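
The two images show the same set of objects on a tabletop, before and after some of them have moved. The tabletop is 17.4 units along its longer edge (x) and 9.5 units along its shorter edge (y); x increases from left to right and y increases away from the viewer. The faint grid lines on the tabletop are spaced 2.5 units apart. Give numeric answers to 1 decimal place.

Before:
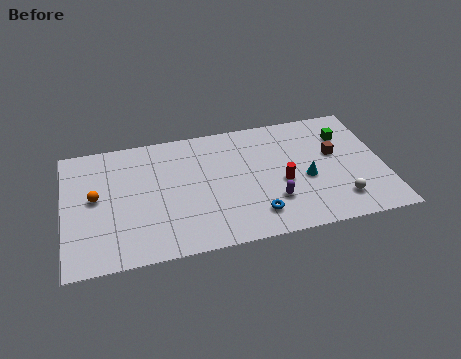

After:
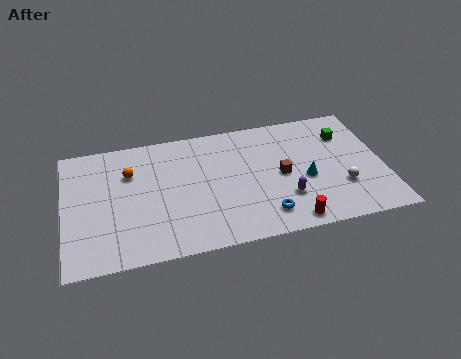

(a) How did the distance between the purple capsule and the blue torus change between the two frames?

+0.3

Before: roughly 1.3 units apart; after: 1.6. That's 0.3 units further apart.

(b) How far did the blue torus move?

0.5

The blue torus was near (10.2, 1.9) before and (10.7, 1.8) after, so it travelled √(0.5² + 0.1²) ≈ 0.5 units.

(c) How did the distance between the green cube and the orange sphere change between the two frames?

-2.0

The distance was about 13.9 in the first image and 11.9 in the second, so they moved 2.0 units closer together.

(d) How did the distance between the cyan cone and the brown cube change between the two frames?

-0.9

They were about 2.3 units apart before and 1.4 after — 0.9 units closer together.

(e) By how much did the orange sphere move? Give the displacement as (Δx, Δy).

(1.9, 1.5)

The orange sphere started near (1.7, 5.1) and ended near (3.6, 6.6).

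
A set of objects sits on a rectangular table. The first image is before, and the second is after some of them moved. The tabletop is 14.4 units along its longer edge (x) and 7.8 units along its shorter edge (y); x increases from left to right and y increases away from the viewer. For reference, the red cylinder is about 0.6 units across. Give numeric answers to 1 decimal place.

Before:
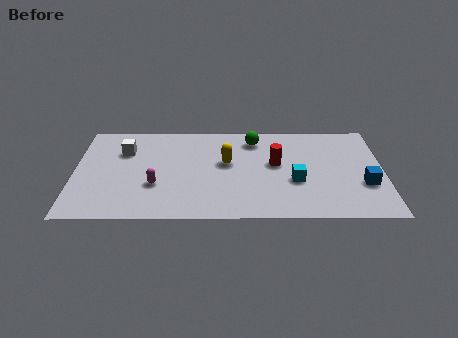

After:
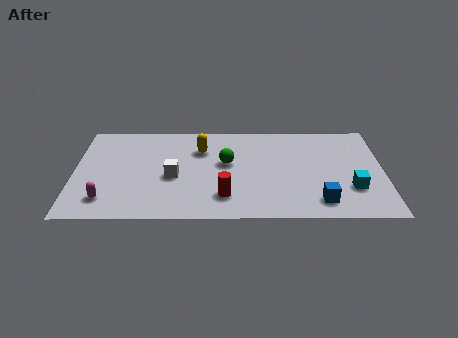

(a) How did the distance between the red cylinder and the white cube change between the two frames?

-4.3

They were about 7.2 units apart before and 2.9 after — 4.3 units closer together.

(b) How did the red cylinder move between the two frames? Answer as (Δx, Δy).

(-2.4, -2.6)

From the two frames, the red cylinder sits at roughly (9.4, 4.4) before and (7.0, 1.8) after.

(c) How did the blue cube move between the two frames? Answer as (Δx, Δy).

(-2.1, -1.3)

The blue cube started near (13.5, 2.7) and ended near (11.4, 1.4).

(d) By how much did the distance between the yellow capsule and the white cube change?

-2.3

Before: roughly 4.9 units apart; after: 2.6. That's 2.3 units closer together.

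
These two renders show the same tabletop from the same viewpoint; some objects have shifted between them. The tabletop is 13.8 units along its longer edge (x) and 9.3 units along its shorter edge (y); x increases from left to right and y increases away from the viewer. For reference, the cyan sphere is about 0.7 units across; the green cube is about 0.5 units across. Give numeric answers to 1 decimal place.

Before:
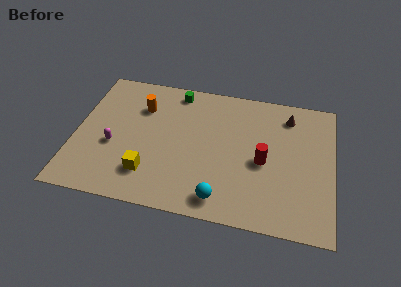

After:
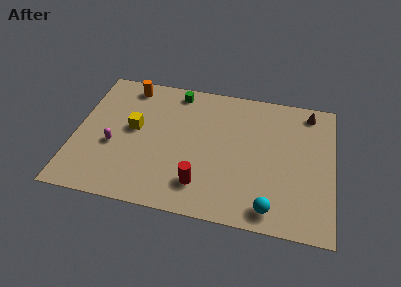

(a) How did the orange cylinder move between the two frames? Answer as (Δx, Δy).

(-0.8, 1.4)

The orange cylinder was at about (3.4, 6.7) and moved to about (2.6, 8.1).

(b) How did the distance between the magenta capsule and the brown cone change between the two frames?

+1.2

They were about 10.0 units apart before and 11.2 after — 1.2 units further apart.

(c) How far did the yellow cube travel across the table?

3.1

The yellow cube was near (4.1, 2.2) before and (3.1, 5.1) after, so it travelled √(1.0² + 2.9²) ≈ 3.1 units.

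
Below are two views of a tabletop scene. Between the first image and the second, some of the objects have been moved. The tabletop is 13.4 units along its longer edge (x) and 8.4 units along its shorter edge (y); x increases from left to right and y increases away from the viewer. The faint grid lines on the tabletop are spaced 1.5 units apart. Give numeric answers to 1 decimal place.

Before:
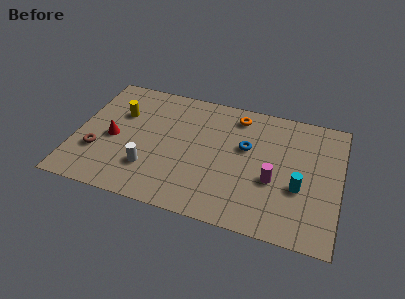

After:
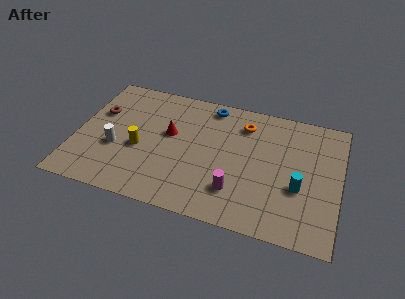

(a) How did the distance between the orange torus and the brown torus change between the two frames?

-0.6

Before: roughly 8.1 units apart; after: 7.5. That's 0.6 units closer together.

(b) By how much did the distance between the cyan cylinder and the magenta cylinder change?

+2.0

They were about 1.3 units apart before and 3.3 after — 2.0 units further apart.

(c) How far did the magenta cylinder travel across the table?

2.2

The magenta cylinder moved from about (10.1, 3.3) to (8.3, 2.1), a distance of √(1.8² + 1.2²) ≈ 2.2.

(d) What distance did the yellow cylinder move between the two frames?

2.4

The yellow cylinder moved from about (2.1, 5.6) to (3.3, 3.5), a distance of √(1.2² + 2.1²) ≈ 2.4.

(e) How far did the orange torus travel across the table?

0.6

From (8.0, 7.1) to (8.4, 6.6), the orange torus covered √(0.4² + 0.5²) ≈ 0.6 units.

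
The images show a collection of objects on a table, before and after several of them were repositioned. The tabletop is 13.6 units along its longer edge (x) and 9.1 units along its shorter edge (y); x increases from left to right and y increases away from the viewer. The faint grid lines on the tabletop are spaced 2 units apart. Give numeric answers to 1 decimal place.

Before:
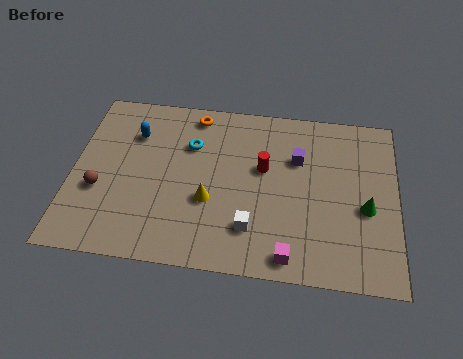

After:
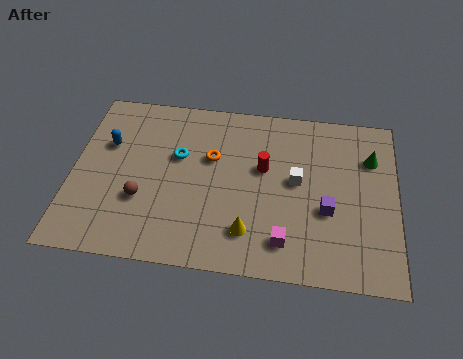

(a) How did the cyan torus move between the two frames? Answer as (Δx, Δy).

(-0.5, -0.7)

The cyan torus started near (4.9, 6.3) and ended near (4.4, 5.6).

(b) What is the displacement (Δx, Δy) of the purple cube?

(1.3, -2.6)

The purple cube was at about (9.4, 6.1) and moved to about (10.7, 3.5).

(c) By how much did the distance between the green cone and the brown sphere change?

-1.0

The distance was about 11.1 in the first image and 10.1 in the second, so they moved 1.0 units closer together.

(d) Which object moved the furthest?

the white cube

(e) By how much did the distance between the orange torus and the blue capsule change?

+1.5

The distance was about 2.9 in the first image and 4.4 in the second, so they moved 1.5 units further apart.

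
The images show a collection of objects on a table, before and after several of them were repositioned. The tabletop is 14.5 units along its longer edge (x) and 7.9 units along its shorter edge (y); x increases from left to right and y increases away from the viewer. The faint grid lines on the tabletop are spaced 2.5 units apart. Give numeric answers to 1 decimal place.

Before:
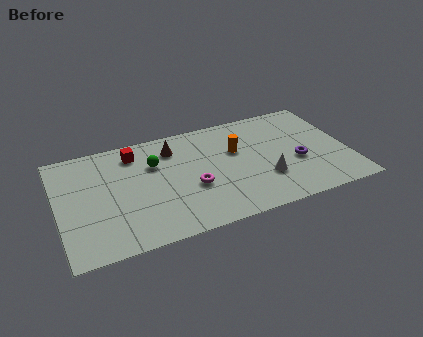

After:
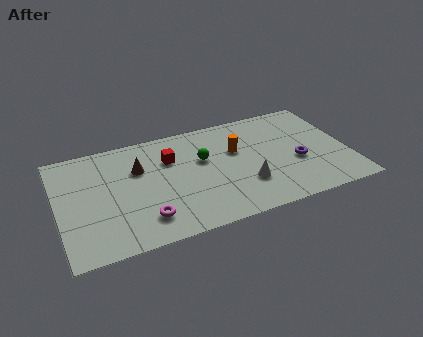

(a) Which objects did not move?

the orange cylinder and the purple torus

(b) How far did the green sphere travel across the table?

2.5

The green sphere was near (4.9, 5.4) before and (7.3, 4.9) after, so it travelled √(2.4² + 0.5²) ≈ 2.5 units.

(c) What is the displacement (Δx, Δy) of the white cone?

(-1.0, -0.1)

The white cone started near (10.2, 2.5) and ended near (9.2, 2.4).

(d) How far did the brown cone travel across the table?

2.0

The brown cone moved from about (5.9, 6.2) to (4.1, 5.3), a distance of √(1.8² + 0.9²) ≈ 2.0.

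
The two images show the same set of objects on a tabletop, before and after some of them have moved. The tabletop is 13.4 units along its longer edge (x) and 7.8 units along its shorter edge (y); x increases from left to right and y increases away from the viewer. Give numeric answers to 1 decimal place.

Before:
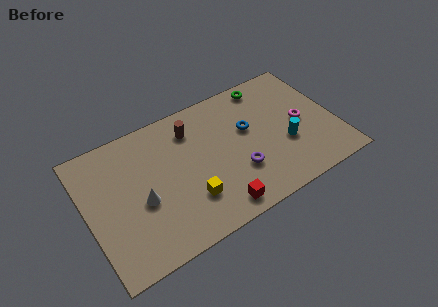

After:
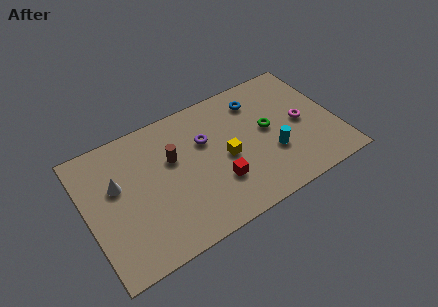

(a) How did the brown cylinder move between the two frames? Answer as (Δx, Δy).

(-1.2, -1.2)

The brown cylinder started near (5.9, 6.1) and ended near (4.7, 4.9).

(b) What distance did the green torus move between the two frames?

2.7

The green torus moved from about (10.2, 6.9) to (9.8, 4.2), a distance of √(0.4² + 2.7²) ≈ 2.7.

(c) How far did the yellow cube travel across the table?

2.6

From (5.2, 2.2) to (7.4, 3.6), the yellow cube covered √(2.2² + 1.4²) ≈ 2.6 units.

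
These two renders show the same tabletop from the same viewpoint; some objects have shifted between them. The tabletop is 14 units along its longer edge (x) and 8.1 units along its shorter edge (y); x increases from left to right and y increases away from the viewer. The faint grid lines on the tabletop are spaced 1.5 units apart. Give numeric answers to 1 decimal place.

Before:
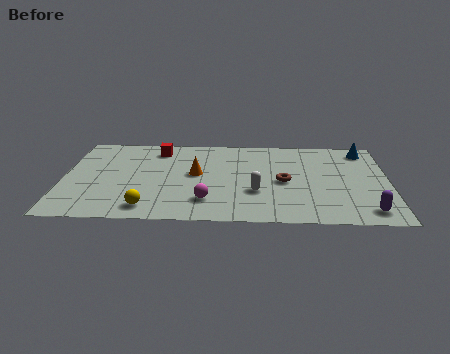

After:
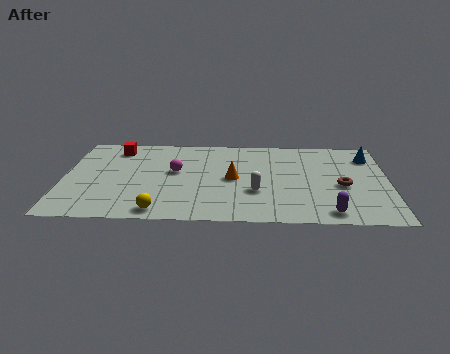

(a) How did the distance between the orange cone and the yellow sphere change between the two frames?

+0.6

Before: roughly 3.8 units apart; after: 4.4. That's 0.6 units further apart.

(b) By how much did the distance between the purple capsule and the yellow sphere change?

-2.1

They were about 9.3 units apart before and 7.2 after — 2.1 units closer together.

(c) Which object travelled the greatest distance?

the magenta sphere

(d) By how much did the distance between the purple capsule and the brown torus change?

-1.8

Before: roughly 4.4 units apart; after: 2.6. That's 1.8 units closer together.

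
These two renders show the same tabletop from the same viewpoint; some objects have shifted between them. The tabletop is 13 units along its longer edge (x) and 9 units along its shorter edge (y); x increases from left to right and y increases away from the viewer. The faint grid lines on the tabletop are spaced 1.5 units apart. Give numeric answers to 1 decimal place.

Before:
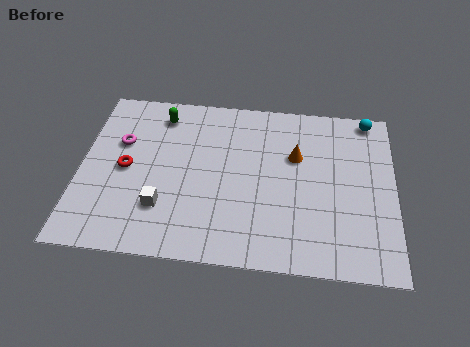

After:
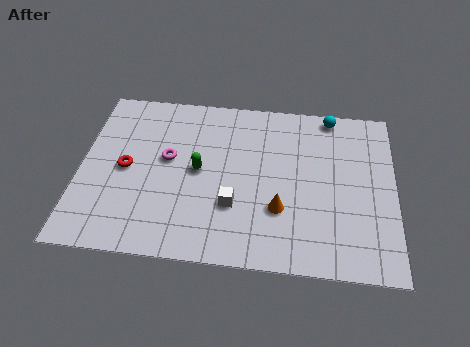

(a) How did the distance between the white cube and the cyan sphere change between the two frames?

-3.6

The distance was about 10.2 in the first image and 6.6 in the second, so they moved 3.6 units closer together.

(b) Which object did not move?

the red torus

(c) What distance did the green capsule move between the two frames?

3.4

The green capsule moved from about (3.2, 7.5) to (4.9, 4.6), a distance of √(1.7² + 2.9²) ≈ 3.4.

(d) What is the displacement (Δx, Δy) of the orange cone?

(-0.6, -2.9)

The orange cone was at about (8.9, 5.8) and moved to about (8.3, 2.9).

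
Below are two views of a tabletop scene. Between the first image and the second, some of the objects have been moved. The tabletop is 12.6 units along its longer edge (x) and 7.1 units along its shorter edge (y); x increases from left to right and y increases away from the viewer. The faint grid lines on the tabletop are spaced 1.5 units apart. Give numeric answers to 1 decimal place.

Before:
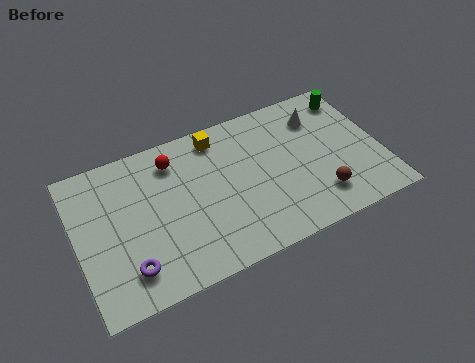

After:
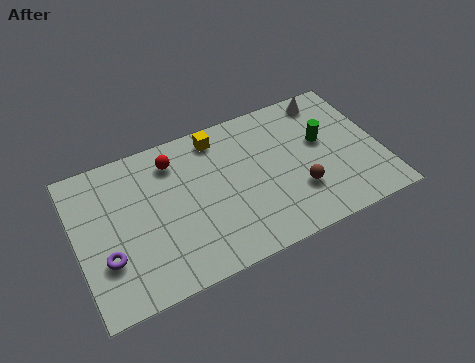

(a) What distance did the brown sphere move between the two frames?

1.0

From (9.8, 1.6) to (9.0, 2.2), the brown sphere covered √(0.8² + 0.6²) ≈ 1.0 units.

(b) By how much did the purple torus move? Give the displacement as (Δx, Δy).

(-0.8, 0.8)

The purple torus was at about (1.9, 1.5) and moved to about (1.1, 2.3).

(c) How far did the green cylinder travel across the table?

2.3

From (11.8, 5.9) to (10.3, 4.2), the green cylinder covered √(1.5² + 1.7²) ≈ 2.3 units.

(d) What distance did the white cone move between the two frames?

0.9

The white cone was near (10.3, 5.4) before and (10.8, 6.2) after, so it travelled √(0.5² + 0.8²) ≈ 0.9 units.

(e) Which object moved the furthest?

the green cylinder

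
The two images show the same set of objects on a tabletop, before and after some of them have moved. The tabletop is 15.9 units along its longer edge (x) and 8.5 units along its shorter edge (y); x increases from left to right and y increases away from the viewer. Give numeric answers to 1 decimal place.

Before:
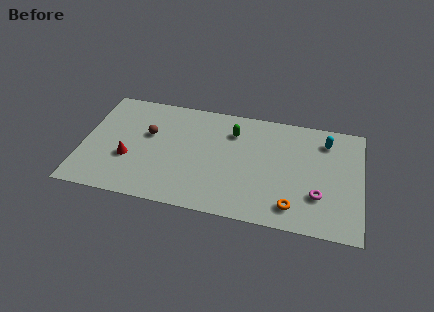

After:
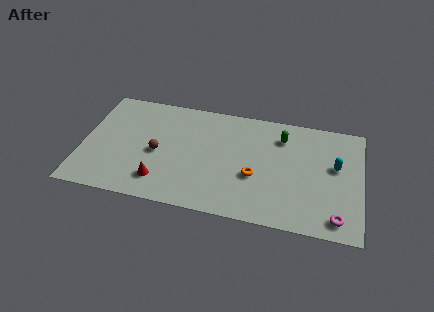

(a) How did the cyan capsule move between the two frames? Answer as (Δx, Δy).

(0.6, -1.8)

From the two frames, the cyan capsule sits at roughly (13.8, 6.8) before and (14.4, 5.0) after.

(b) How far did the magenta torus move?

1.8

The magenta torus moved from about (13.5, 2.6) to (14.6, 1.2), a distance of √(1.1² + 1.4²) ≈ 1.8.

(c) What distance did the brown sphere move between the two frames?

1.4

From (3.7, 5.2) to (4.3, 3.9), the brown sphere covered √(0.6² + 1.3²) ≈ 1.4 units.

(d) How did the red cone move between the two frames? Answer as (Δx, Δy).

(1.9, -1.3)

From the two frames, the red cone sits at roughly (2.7, 3.1) before and (4.6, 1.8) after.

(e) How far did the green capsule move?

2.8

The green capsule moved from about (8.5, 6.4) to (11.3, 6.6), a distance of √(2.8² + 0.2²) ≈ 2.8.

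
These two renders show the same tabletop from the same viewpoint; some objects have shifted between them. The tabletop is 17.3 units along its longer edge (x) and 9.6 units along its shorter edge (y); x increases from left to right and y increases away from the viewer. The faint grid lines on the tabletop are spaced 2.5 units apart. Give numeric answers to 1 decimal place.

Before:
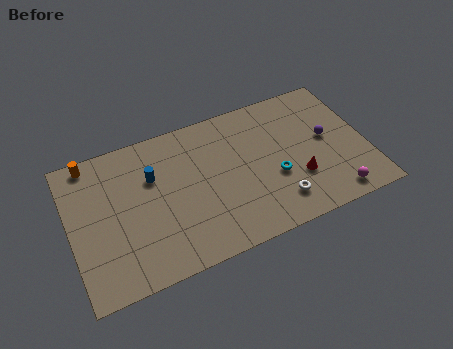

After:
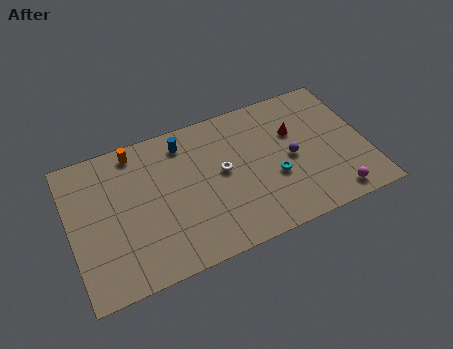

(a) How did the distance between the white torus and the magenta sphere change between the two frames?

+4.0

They were about 3.3 units apart before and 7.3 after — 4.0 units further apart.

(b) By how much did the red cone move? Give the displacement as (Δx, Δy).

(0.2, 3.2)

The red cone was at about (13.1, 3.1) and moved to about (13.3, 6.3).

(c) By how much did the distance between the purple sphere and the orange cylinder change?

-4.4

Before: roughly 14.0 units apart; after: 9.6. That's 4.4 units closer together.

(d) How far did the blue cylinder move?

2.6

From (4.9, 6.4) to (6.9, 8.0), the blue cylinder covered √(2.0² + 1.6²) ≈ 2.6 units.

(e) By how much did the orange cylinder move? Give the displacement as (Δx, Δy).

(2.6, -0.2)

From the two frames, the orange cylinder sits at roughly (1.5, 8.7) before and (4.1, 8.5) after.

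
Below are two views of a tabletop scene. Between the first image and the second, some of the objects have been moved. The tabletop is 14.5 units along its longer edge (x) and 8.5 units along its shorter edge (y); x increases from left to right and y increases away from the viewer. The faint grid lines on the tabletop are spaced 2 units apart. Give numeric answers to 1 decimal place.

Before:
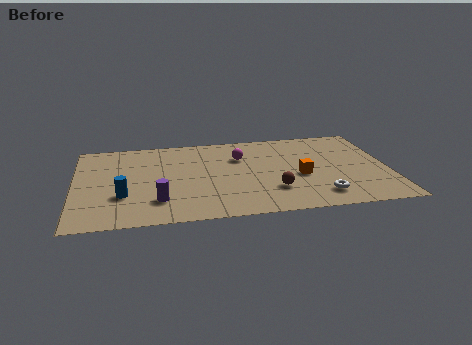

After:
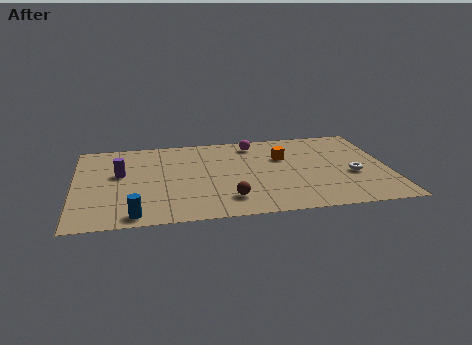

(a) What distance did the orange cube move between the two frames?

2.1

The orange cube moved from about (10.4, 3.6) to (9.7, 5.6), a distance of √(0.7² + 2.0²) ≈ 2.1.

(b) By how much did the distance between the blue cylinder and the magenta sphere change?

+2.2

Before: roughly 6.3 units apart; after: 8.5. That's 2.2 units further apart.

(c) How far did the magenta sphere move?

1.5

The magenta sphere was near (7.7, 5.9) before and (8.4, 7.2) after, so it travelled √(0.7² + 1.3²) ≈ 1.5 units.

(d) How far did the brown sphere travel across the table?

2.2

From (9.1, 2.4) to (7.0, 1.8), the brown sphere covered √(2.1² + 0.6²) ≈ 2.2 units.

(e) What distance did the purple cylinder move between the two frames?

3.4

The purple cylinder was near (3.8, 2.1) before and (2.1, 5.0) after, so it travelled √(1.7² + 2.9²) ≈ 3.4 units.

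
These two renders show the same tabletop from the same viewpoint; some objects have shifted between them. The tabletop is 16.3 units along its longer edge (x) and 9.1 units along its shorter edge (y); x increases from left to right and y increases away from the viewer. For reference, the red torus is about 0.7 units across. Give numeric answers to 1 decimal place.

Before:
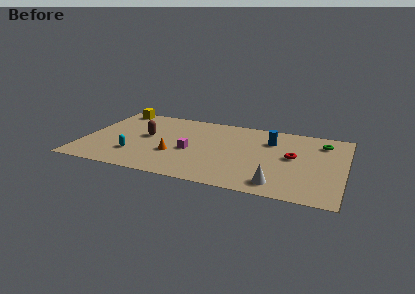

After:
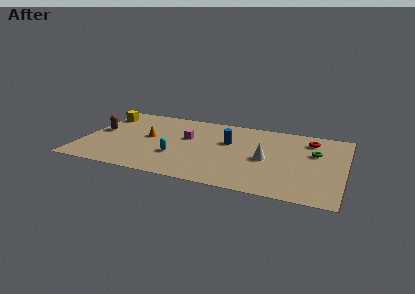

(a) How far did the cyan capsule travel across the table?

2.6

The cyan capsule moved from about (3.4, 2.5) to (6.0, 3.0), a distance of √(2.6² + 0.5²) ≈ 2.6.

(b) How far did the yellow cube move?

1.3

From (1.5, 8.2) to (0.8, 7.1), the yellow cube covered √(0.7² + 1.1²) ≈ 1.3 units.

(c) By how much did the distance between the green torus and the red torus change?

-1.3

They were about 2.9 units apart before and 1.6 after — 1.3 units closer together.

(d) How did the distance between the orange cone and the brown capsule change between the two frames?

+0.5

They were about 2.6 units apart before and 3.1 after — 0.5 units further apart.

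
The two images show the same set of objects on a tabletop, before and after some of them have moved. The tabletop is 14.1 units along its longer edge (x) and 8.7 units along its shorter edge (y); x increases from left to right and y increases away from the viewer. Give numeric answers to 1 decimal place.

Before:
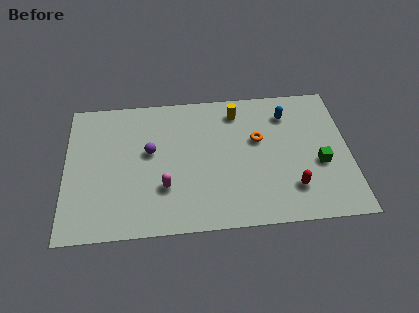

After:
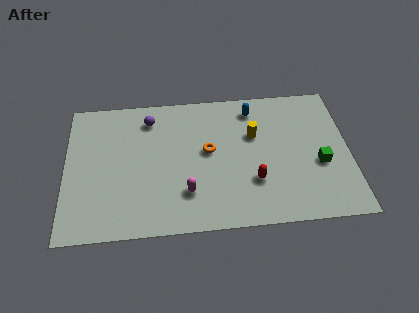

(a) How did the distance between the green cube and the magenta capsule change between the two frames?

-1.0

Before: roughly 7.7 units apart; after: 6.7. That's 1.0 units closer together.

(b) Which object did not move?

the green cube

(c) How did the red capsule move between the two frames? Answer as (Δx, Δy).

(-1.9, 0.6)

From the two frames, the red capsule sits at roughly (11.2, 2.1) before and (9.3, 2.7) after.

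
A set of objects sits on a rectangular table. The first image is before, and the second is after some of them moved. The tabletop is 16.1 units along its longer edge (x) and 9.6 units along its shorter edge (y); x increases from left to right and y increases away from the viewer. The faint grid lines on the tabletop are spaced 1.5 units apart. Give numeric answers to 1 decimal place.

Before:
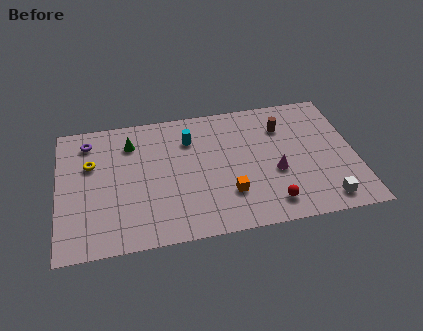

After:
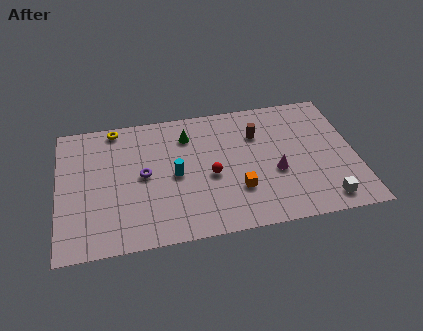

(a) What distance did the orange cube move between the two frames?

0.5

From (9.1, 2.7) to (9.6, 2.9), the orange cube covered √(0.5² + 0.2²) ≈ 0.5 units.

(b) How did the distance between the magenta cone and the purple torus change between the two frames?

-3.6

They were about 10.8 units apart before and 7.2 after — 3.6 units closer together.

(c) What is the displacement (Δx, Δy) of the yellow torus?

(1.4, 2.5)

The yellow torus started near (1.8, 6.2) and ended near (3.2, 8.7).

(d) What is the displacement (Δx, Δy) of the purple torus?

(2.9, -3.0)

The purple torus started near (1.7, 7.9) and ended near (4.6, 4.9).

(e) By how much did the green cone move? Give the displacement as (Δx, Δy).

(3.1, 0.0)

From the two frames, the green cone sits at roughly (4.0, 7.4) before and (7.1, 7.4) after.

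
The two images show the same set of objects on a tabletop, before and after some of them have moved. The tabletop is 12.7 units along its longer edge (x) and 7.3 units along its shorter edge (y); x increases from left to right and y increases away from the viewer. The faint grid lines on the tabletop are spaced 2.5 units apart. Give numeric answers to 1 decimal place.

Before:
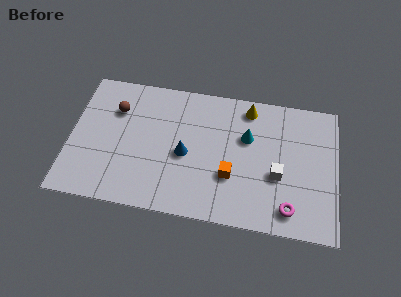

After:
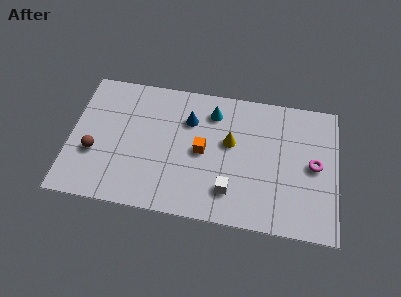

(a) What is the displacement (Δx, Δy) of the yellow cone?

(-0.8, -2.0)

The yellow cone started near (8.4, 6.3) and ended near (7.6, 4.3).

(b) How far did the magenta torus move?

2.7

The magenta torus was near (10.5, 1.2) before and (11.6, 3.7) after, so it travelled √(1.1² + 2.5²) ≈ 2.7 units.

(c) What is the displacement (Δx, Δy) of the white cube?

(-2.2, -1.2)

The white cube started near (9.9, 2.9) and ended near (7.7, 1.7).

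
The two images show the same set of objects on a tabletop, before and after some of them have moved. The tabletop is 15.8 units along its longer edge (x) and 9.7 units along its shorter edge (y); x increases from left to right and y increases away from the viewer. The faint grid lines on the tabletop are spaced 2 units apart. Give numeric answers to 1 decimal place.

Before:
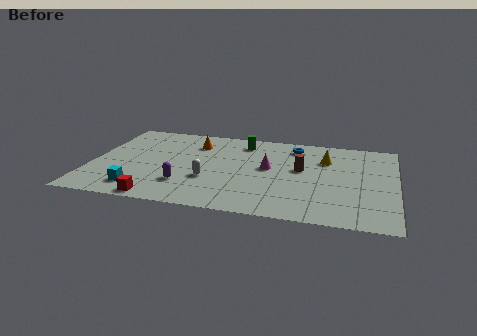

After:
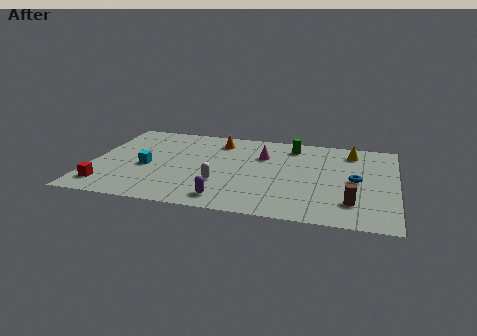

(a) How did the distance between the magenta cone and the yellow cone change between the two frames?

+1.5

Before: roughly 3.3 units apart; after: 4.8. That's 1.5 units further apart.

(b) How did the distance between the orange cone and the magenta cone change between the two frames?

-1.8

Before: roughly 4.5 units apart; after: 2.7. That's 1.8 units closer together.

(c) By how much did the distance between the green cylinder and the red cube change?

+3.1

The distance was about 8.2 in the first image and 11.3 in the second, so they moved 3.1 units further apart.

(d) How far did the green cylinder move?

2.6

The green cylinder was near (7.7, 8.0) before and (10.3, 8.1) after, so it travelled √(2.6² + 0.1²) ≈ 2.6 units.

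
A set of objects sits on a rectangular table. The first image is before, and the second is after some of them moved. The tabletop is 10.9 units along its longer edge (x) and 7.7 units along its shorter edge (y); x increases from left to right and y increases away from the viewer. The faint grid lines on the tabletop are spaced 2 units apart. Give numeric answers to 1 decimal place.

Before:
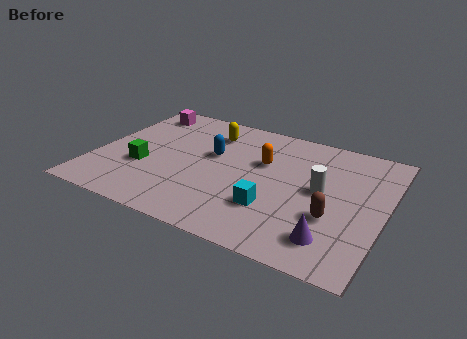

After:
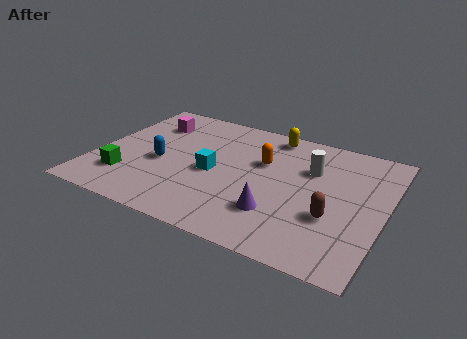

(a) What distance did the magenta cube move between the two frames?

0.9

The magenta cube was near (1.2, 6.5) before and (1.7, 5.8) after, so it travelled √(0.5² + 0.7²) ≈ 0.9 units.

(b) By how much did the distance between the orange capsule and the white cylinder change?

-0.6

They were about 2.4 units apart before and 1.8 after — 0.6 units closer together.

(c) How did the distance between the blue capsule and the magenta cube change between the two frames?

-1.0

They were about 3.6 units apart before and 2.6 after — 1.0 units closer together.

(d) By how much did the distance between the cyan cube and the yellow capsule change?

-0.9

Before: roughly 4.7 units apart; after: 3.8. That's 0.9 units closer together.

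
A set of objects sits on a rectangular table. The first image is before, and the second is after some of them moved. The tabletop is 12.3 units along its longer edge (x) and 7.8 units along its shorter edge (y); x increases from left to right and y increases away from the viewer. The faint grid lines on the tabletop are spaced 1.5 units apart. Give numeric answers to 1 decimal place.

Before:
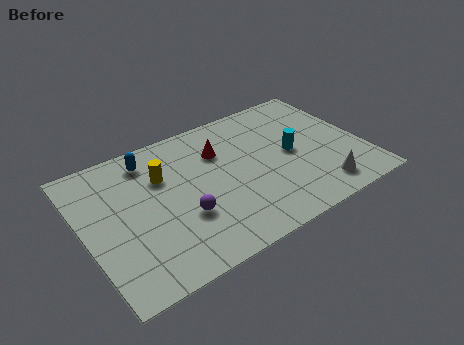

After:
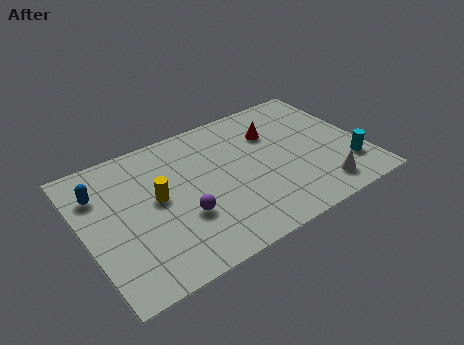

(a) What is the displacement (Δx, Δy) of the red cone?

(2.4, 0.0)

From the two frames, the red cone sits at roughly (6.2, 5.5) before and (8.6, 5.5) after.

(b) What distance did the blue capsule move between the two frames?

2.4

The blue capsule moved from about (3.2, 6.5) to (0.9, 5.7), a distance of √(2.3² + 0.8²) ≈ 2.4.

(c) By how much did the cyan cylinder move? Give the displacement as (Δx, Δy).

(2.2, -1.9)

The cyan cylinder was at about (9.2, 3.9) and moved to about (11.4, 2.0).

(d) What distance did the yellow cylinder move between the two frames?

1.2

The yellow cylinder was near (3.6, 5.3) before and (3.2, 4.2) after, so it travelled √(0.4² + 1.1²) ≈ 1.2 units.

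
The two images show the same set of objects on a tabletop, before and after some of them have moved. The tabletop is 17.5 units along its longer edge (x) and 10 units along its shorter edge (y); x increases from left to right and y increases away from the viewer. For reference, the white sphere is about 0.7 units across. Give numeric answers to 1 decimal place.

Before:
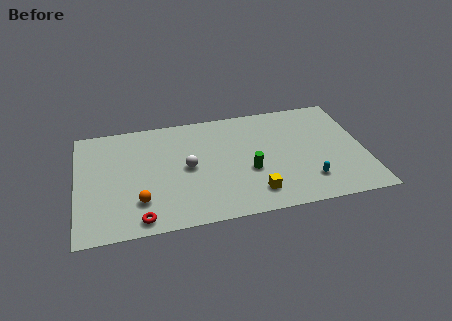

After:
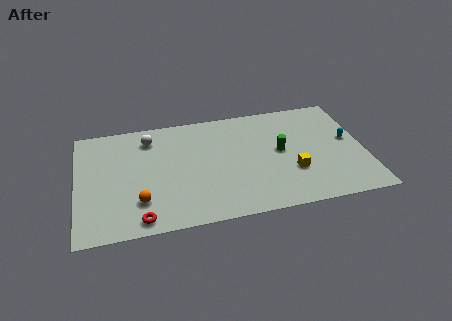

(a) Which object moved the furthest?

the cyan capsule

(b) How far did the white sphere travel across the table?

3.8

The white sphere moved from about (6.7, 5.0) to (4.5, 8.1), a distance of √(2.2² + 3.1²) ≈ 3.8.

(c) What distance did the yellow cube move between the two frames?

2.8

The yellow cube was near (10.6, 1.9) before and (13.0, 3.3) after, so it travelled √(2.4² + 1.4²) ≈ 2.8 units.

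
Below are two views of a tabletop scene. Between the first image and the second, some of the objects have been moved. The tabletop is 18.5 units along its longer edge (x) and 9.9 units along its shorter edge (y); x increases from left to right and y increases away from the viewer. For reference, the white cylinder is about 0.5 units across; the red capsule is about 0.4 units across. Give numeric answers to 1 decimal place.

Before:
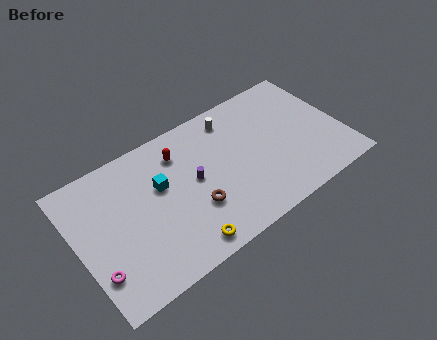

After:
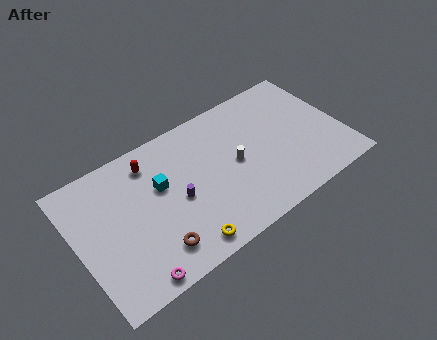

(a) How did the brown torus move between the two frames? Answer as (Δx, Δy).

(-3.0, -1.3)

The brown torus was at about (7.8, 3.3) and moved to about (4.8, 2.0).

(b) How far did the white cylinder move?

3.4

The white cylinder moved from about (11.4, 8.3) to (11.0, 4.9), a distance of √(0.4² + 3.4²) ≈ 3.4.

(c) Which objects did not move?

the cyan cube and the yellow torus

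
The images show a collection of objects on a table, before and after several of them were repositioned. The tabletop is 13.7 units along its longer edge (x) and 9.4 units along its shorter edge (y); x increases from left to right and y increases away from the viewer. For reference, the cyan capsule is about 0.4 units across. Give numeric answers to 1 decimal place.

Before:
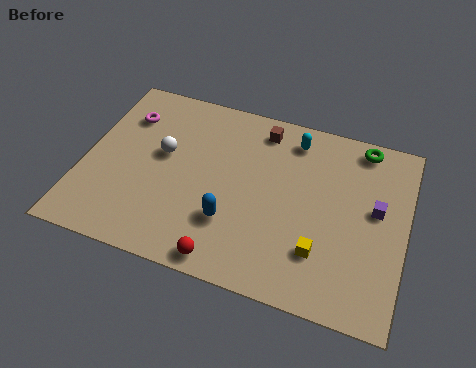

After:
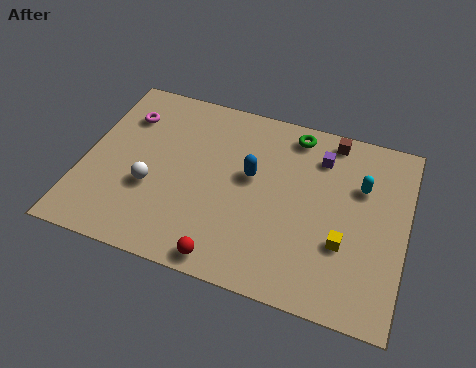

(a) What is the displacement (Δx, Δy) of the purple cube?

(-2.5, 2.0)

The purple cube started near (12.4, 5.3) and ended near (9.9, 7.3).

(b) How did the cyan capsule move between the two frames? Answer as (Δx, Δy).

(3.0, -1.6)

From the two frames, the cyan capsule sits at roughly (8.7, 7.9) before and (11.7, 6.3) after.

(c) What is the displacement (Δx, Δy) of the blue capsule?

(0.6, 2.6)

The blue capsule was at about (6.5, 2.8) and moved to about (7.1, 5.4).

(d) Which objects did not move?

the magenta torus and the red sphere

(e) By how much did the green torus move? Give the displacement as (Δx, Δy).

(-2.9, -0.2)

The green torus was at about (11.6, 8.4) and moved to about (8.7, 8.2).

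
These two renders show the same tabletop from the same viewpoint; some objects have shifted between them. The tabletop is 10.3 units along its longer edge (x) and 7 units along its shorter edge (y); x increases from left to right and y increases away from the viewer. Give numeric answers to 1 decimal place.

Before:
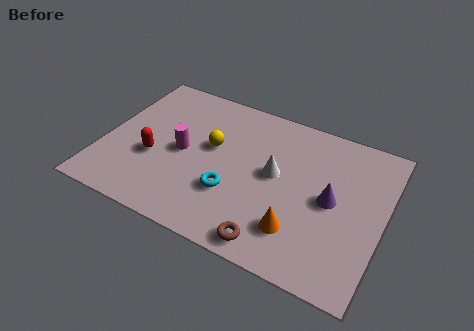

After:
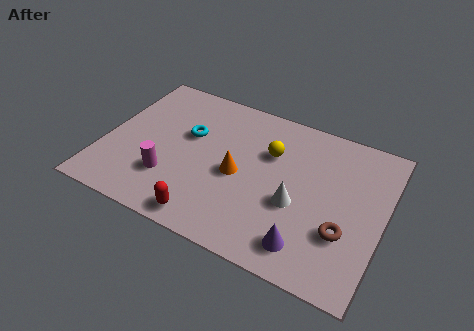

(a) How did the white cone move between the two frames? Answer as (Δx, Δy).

(0.9, -1.0)

The white cone started near (6.3, 3.8) and ended near (7.2, 2.8).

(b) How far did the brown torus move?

2.8

The brown torus moved from about (6.6, 0.8) to (9.0, 2.3), a distance of √(2.4² + 1.5²) ≈ 2.8.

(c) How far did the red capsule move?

3.0

From (1.9, 2.7) to (4.2, 0.8), the red capsule covered √(2.3² + 1.9²) ≈ 3.0 units.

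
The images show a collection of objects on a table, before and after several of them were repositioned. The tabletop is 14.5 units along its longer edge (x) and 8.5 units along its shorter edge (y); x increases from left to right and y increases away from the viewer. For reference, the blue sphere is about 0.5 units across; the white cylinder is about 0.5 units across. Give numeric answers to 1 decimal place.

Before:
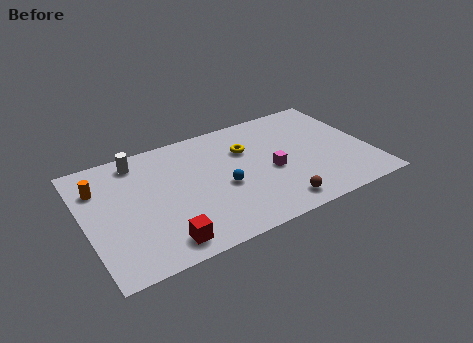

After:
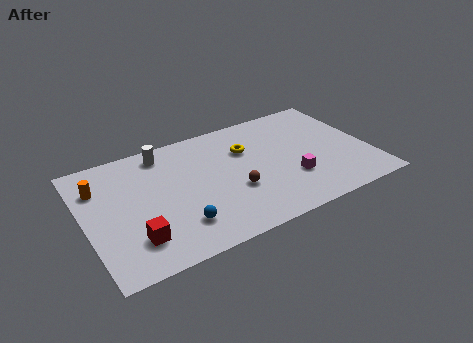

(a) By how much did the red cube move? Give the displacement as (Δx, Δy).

(-1.3, 0.8)

The red cube started near (3.5, 1.2) and ended near (2.2, 2.0).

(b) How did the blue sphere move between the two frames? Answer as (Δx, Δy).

(-2.5, -1.6)

From the two frames, the blue sphere sits at roughly (6.9, 3.6) before and (4.4, 2.0) after.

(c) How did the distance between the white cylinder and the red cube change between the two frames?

-0.4

They were about 6.1 units apart before and 5.7 after — 0.4 units closer together.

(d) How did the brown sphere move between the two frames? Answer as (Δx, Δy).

(-1.9, 1.9)

The brown sphere was at about (9.3, 1.2) and moved to about (7.4, 3.1).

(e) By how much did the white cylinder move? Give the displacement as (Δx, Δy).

(1.3, 0.0)

From the two frames, the white cylinder sits at roughly (3.0, 7.3) before and (4.3, 7.3) after.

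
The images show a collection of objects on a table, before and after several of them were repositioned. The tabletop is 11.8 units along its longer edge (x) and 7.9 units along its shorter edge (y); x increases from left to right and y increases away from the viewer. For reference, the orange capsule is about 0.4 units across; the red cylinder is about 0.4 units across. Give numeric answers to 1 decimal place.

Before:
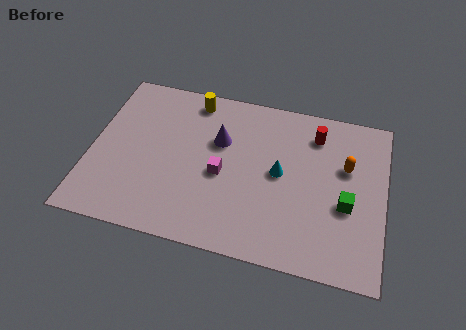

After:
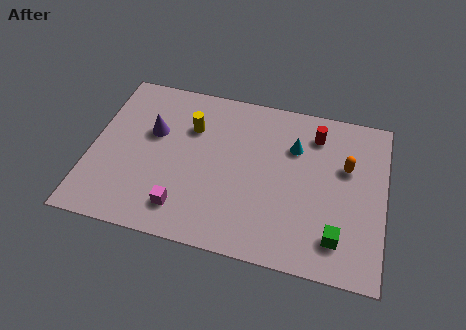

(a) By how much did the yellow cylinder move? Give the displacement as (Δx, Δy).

(0.0, -1.4)

From the two frames, the yellow cylinder sits at roughly (3.9, 6.9) before and (3.9, 5.5) after.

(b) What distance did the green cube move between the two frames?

1.6

The green cube moved from about (10.3, 3.2) to (10.0, 1.6), a distance of √(0.3² + 1.6²) ≈ 1.6.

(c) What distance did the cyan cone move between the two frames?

1.5

The cyan cone was near (7.6, 4.1) before and (8.1, 5.5) after, so it travelled √(0.5² + 1.4²) ≈ 1.5 units.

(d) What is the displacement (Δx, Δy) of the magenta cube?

(-1.4, -2.0)

The magenta cube was at about (5.3, 3.5) and moved to about (3.9, 1.5).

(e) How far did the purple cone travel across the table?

2.7

From (5.1, 5.1) to (2.4, 4.9), the purple cone covered √(2.7² + 0.2²) ≈ 2.7 units.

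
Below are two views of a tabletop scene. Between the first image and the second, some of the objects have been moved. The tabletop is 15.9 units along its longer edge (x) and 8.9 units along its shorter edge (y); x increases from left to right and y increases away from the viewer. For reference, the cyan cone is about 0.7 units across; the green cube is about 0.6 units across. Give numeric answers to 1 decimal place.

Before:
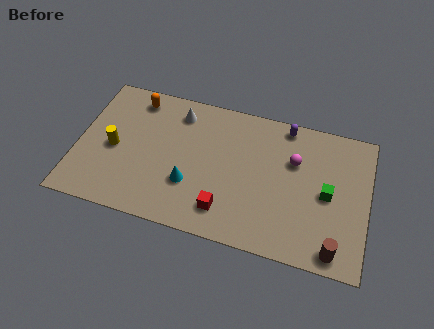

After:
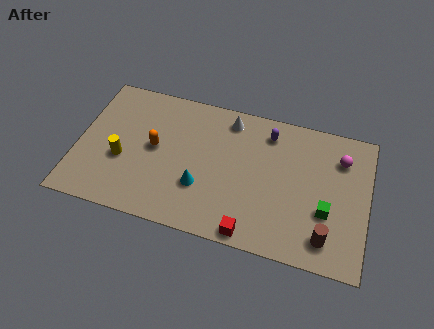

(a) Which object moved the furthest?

the orange capsule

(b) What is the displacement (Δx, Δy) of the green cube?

(0.0, -1.1)

The green cube started near (13.7, 4.3) and ended near (13.7, 3.2).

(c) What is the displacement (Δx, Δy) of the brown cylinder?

(-0.5, 0.6)

From the two frames, the brown cylinder sits at roughly (14.3, 1.0) before and (13.8, 1.6) after.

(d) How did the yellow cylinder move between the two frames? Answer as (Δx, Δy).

(0.5, -0.6)

The yellow cylinder started near (2.0, 4.1) and ended near (2.5, 3.5).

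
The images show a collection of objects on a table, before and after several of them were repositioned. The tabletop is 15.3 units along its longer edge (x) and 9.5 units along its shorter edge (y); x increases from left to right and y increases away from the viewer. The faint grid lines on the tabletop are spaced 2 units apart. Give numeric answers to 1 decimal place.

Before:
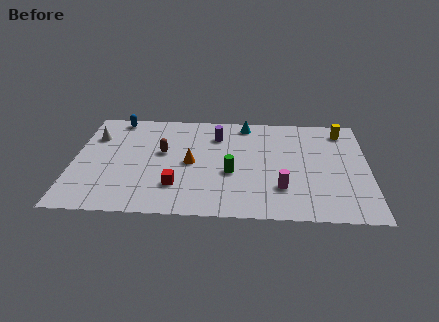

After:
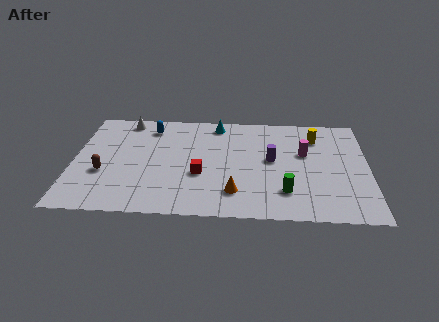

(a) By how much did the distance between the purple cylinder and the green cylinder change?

-0.6

They were about 3.5 units apart before and 2.9 after — 0.6 units closer together.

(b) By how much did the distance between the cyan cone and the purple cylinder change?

+2.4

They were about 1.9 units apart before and 4.3 after — 2.4 units further apart.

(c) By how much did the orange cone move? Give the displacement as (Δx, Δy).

(2.3, -2.5)

From the two frames, the orange cone sits at roughly (6.1, 4.6) before and (8.4, 2.1) after.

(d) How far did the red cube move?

1.6

From (5.4, 2.5) to (6.6, 3.6), the red cube covered √(1.2² + 1.1²) ≈ 1.6 units.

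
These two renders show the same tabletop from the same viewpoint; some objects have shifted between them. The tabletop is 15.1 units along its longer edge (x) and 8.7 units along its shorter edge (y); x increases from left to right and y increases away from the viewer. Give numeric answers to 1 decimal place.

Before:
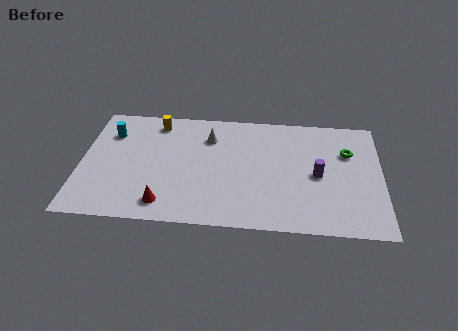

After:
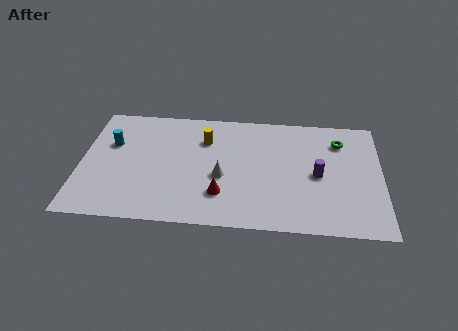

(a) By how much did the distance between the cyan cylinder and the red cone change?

+0.7

Before: roughly 5.8 units apart; after: 6.5. That's 0.7 units further apart.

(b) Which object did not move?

the purple cylinder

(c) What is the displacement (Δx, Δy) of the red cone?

(2.8, 0.9)

The red cone started near (4.3, 1.4) and ended near (7.1, 2.3).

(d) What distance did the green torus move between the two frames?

0.9

The green torus was near (13.4, 5.9) before and (13.0, 6.7) after, so it travelled √(0.4² + 0.8²) ≈ 0.9 units.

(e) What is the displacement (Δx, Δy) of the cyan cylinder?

(0.1, -0.8)

The cyan cylinder started near (1.4, 6.4) and ended near (1.5, 5.6).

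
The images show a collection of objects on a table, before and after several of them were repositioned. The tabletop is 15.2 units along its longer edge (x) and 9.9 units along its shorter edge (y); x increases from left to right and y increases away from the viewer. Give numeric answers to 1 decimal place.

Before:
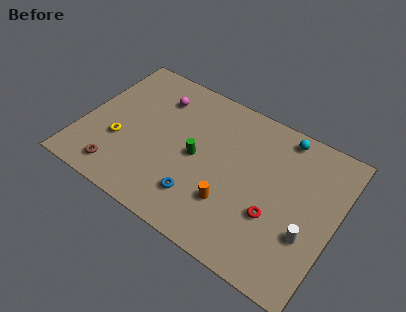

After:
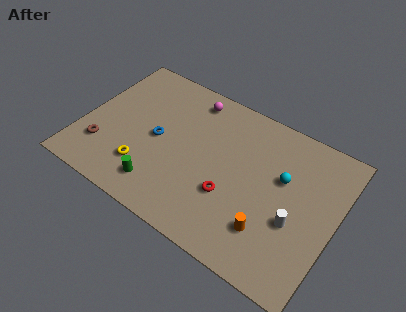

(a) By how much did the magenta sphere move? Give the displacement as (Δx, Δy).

(1.9, 0.9)

The magenta sphere started near (4.0, 7.6) and ended near (5.9, 8.5).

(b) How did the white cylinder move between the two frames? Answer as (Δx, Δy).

(-0.8, 0.4)

From the two frames, the white cylinder sits at roughly (13.8, 3.4) before and (13.0, 3.8) after.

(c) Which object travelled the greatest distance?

the blue torus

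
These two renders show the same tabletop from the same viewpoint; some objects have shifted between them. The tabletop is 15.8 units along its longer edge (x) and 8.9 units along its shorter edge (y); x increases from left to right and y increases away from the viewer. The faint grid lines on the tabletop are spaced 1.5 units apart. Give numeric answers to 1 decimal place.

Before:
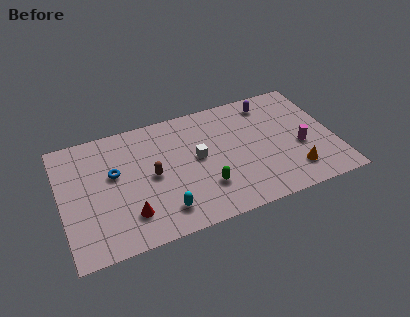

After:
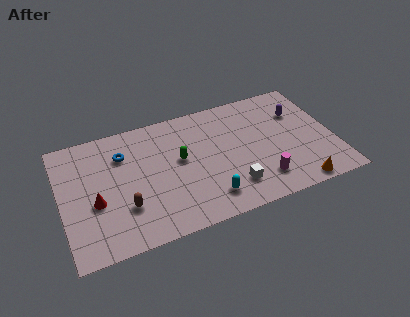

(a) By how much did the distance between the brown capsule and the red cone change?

-0.9

The distance was about 2.7 in the first image and 1.8 in the second, so they moved 0.9 units closer together.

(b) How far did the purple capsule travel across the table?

2.1

The purple capsule moved from about (12.4, 7.5) to (14.0, 6.2), a distance of √(1.6² + 1.3²) ≈ 2.1.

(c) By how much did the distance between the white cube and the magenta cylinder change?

-4.3

Before: roughly 6.0 units apart; after: 1.7. That's 4.3 units closer together.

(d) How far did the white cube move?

3.3

From (7.9, 4.8) to (9.6, 2.0), the white cube covered √(1.7² + 2.8²) ≈ 3.3 units.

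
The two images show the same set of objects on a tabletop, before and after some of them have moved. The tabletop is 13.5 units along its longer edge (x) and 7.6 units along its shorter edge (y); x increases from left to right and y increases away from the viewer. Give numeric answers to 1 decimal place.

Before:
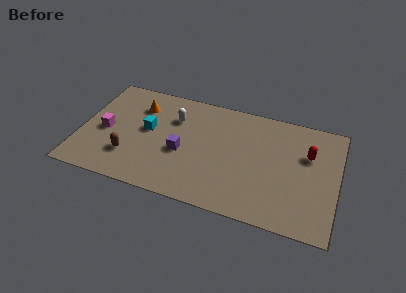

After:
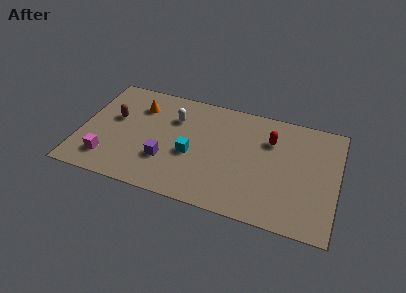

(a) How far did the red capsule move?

2.0

From (11.9, 5.0) to (9.9, 5.4), the red capsule covered √(2.0² + 0.4²) ≈ 2.0 units.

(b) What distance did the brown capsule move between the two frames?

2.6

The brown capsule moved from about (2.7, 2.1) to (1.7, 4.5), a distance of √(1.0² + 2.4²) ≈ 2.6.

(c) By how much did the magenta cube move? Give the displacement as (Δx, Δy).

(0.3, -1.9)

The magenta cube started near (1.3, 3.5) and ended near (1.6, 1.6).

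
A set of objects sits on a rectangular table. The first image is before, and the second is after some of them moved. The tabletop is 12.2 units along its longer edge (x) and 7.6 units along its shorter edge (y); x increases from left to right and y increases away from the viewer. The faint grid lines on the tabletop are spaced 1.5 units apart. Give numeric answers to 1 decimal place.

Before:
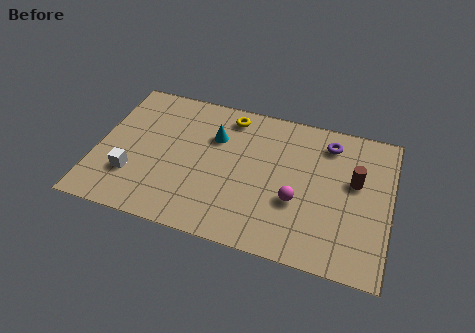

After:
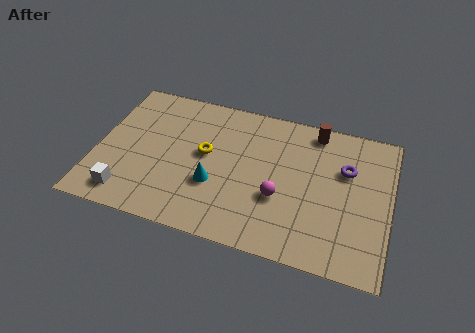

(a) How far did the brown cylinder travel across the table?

2.8

From (10.7, 4.5) to (8.9, 6.7), the brown cylinder covered √(1.8² + 2.2²) ≈ 2.8 units.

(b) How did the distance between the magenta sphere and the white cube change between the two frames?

-0.4

Before: roughly 6.8 units apart; after: 6.4. That's 0.4 units closer together.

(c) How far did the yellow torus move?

2.4

From (5.3, 6.5) to (4.5, 4.2), the yellow torus covered √(0.8² + 2.3²) ≈ 2.4 units.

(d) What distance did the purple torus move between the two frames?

1.4

From (9.5, 6.2) to (10.3, 5.0), the purple torus covered √(0.8² + 1.2²) ≈ 1.4 units.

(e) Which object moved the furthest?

the brown cylinder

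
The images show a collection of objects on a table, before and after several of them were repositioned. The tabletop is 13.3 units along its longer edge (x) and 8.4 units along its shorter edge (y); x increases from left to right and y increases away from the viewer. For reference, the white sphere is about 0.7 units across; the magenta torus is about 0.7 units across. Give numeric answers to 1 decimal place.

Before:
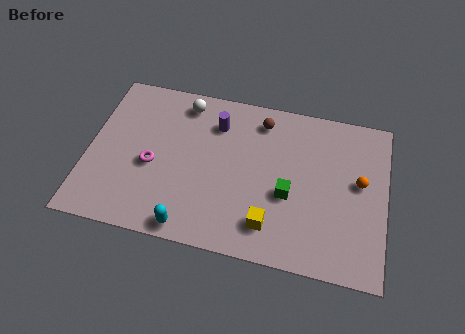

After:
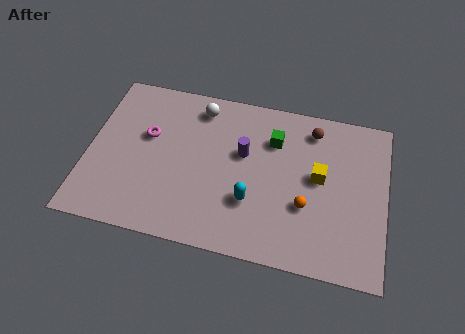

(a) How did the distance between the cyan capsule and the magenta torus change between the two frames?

+2.0

Before: roughly 3.4 units apart; after: 5.4. That's 2.0 units further apart.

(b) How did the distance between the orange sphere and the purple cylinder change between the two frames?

-3.1

The distance was about 6.7 in the first image and 3.6 in the second, so they moved 3.1 units closer together.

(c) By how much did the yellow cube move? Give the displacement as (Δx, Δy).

(2.0, 2.9)

From the two frames, the yellow cube sits at roughly (8.3, 1.7) before and (10.3, 4.6) after.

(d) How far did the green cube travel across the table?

2.8

From (9.0, 3.4) to (8.2, 6.1), the green cube covered √(0.8² + 2.7²) ≈ 2.8 units.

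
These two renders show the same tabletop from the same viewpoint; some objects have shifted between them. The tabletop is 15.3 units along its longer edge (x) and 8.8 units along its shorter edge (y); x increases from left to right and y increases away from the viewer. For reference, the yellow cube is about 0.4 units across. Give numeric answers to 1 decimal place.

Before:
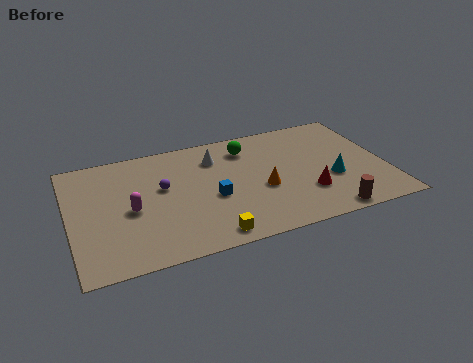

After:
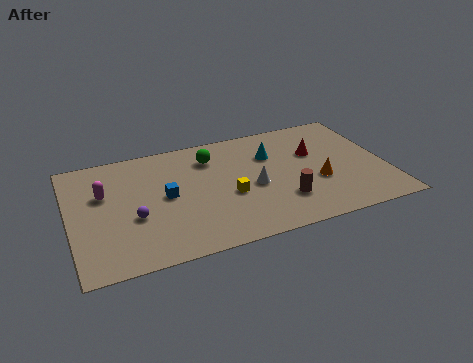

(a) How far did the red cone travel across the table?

3.1

From (11.3, 2.6) to (12.0, 5.6), the red cone covered √(0.7² + 3.0²) ≈ 3.1 units.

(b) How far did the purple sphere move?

2.3

The purple sphere moved from about (4.5, 5.2) to (3.0, 3.4), a distance of √(1.5² + 1.8²) ≈ 2.3.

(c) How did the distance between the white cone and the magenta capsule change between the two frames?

+2.2

Before: roughly 5.1 units apart; after: 7.3. That's 2.2 units further apart.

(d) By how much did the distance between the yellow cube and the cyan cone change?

-3.2

They were about 6.6 units apart before and 3.4 after — 3.2 units closer together.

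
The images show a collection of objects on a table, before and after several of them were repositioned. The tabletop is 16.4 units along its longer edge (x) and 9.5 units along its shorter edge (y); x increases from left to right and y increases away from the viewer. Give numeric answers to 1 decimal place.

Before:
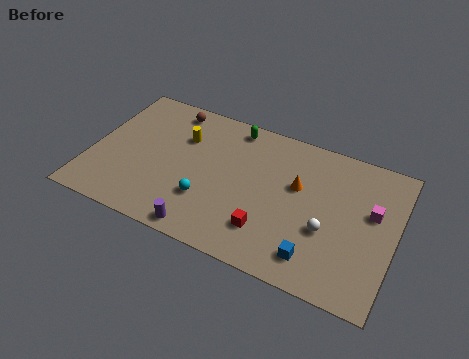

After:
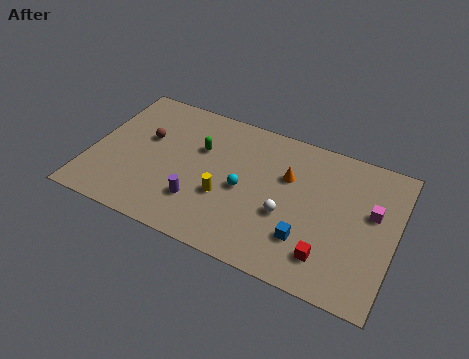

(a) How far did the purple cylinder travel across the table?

1.8

The purple cylinder moved from about (6.6, 0.9) to (6.1, 2.6), a distance of √(0.5² + 1.7²) ≈ 1.8.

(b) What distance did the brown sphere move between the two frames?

2.7

The brown sphere moved from about (3.8, 8.3) to (2.8, 5.8), a distance of √(1.0² + 2.5²) ≈ 2.7.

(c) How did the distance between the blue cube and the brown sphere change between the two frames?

-1.3

Before: roughly 10.9 units apart; after: 9.6. That's 1.3 units closer together.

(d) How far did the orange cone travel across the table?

0.7

From (11.1, 5.8) to (10.5, 6.2), the orange cone covered √(0.6² + 0.4²) ≈ 0.7 units.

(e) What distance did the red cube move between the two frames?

3.2

The red cube moved from about (9.9, 2.3) to (13.1, 2.0), a distance of √(3.2² + 0.3²) ≈ 3.2.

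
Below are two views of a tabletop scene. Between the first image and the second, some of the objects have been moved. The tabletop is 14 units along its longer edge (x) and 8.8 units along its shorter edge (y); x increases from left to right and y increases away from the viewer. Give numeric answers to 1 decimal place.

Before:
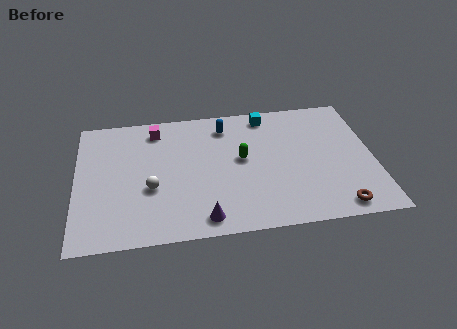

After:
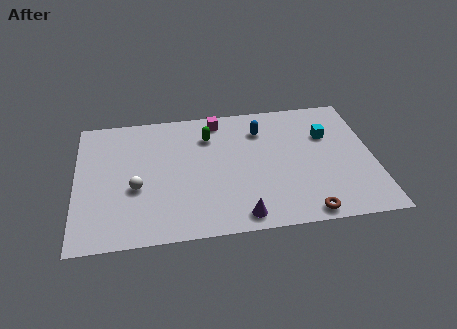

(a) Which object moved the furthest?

the cyan cube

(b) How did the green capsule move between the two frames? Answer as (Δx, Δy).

(-1.5, 1.8)

The green capsule was at about (7.8, 4.8) and moved to about (6.3, 6.6).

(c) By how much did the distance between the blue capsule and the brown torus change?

-1.8

The distance was about 8.0 in the first image and 6.2 in the second, so they moved 1.8 units closer together.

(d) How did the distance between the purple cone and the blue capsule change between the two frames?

-0.4

The distance was about 6.2 in the first image and 5.8 in the second, so they moved 0.4 units closer together.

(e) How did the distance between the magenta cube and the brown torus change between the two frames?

-2.6

Before: roughly 10.5 units apart; after: 7.9. That's 2.6 units closer together.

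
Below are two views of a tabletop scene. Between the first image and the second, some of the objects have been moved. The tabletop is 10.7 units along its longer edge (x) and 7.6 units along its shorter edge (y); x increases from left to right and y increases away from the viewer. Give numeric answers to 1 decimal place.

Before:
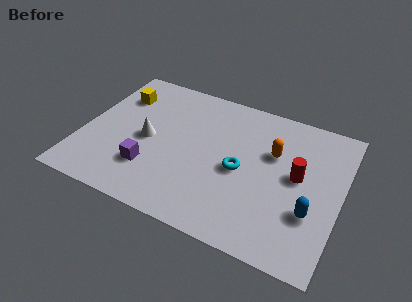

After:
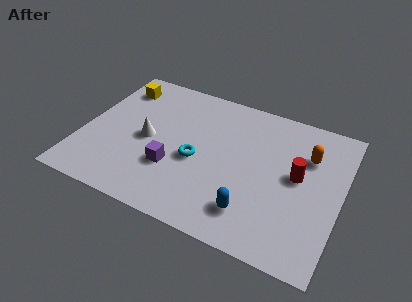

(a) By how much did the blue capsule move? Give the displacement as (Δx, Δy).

(-2.3, -0.9)

The blue capsule was at about (9.6, 2.5) and moved to about (7.3, 1.6).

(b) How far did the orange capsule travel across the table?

1.5

The orange capsule moved from about (7.8, 4.9) to (9.2, 5.3), a distance of √(1.4² + 0.4²) ≈ 1.5.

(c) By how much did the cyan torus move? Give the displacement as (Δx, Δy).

(-1.8, -0.2)

The cyan torus was at about (6.6, 3.5) and moved to about (4.8, 3.3).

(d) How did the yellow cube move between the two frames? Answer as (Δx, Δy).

(-0.1, 0.5)

The yellow cube was at about (1.2, 5.6) and moved to about (1.1, 6.1).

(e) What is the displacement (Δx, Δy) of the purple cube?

(0.9, 0.4)

From the two frames, the purple cube sits at roughly (3.0, 2.1) before and (3.9, 2.5) after.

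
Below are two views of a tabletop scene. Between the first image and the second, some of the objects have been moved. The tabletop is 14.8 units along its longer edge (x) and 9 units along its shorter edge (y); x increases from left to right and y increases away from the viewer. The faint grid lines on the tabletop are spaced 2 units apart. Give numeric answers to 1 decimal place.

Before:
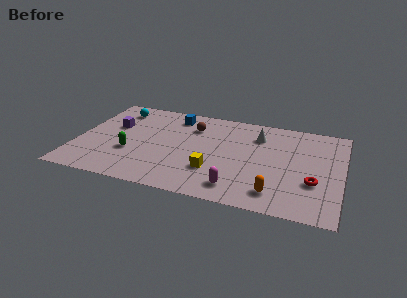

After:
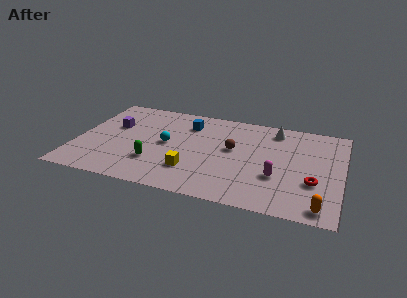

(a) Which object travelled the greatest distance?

the cyan sphere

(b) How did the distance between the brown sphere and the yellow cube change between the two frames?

-0.9

They were about 4.3 units apart before and 3.4 after — 0.9 units closer together.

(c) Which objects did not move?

the purple cube and the red torus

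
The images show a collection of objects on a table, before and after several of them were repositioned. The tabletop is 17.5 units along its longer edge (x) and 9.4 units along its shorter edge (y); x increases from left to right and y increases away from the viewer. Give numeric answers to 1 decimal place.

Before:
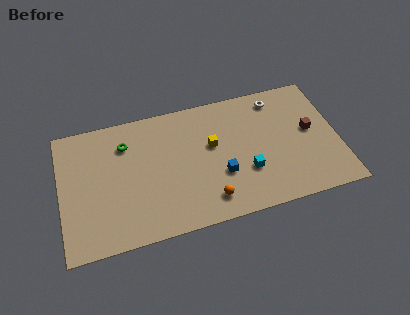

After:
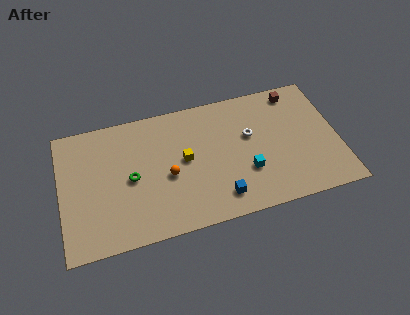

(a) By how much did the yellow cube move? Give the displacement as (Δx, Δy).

(-1.8, -0.6)

The yellow cube was at about (9.6, 5.6) and moved to about (7.8, 5.0).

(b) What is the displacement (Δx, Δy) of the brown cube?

(-0.7, 3.1)

The brown cube started near (15.8, 5.1) and ended near (15.1, 8.2).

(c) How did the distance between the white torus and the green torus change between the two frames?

-2.0

Before: roughly 9.7 units apart; after: 7.7. That's 2.0 units closer together.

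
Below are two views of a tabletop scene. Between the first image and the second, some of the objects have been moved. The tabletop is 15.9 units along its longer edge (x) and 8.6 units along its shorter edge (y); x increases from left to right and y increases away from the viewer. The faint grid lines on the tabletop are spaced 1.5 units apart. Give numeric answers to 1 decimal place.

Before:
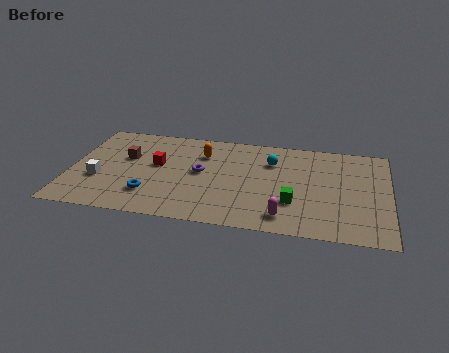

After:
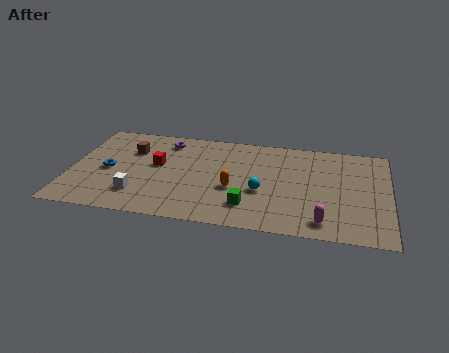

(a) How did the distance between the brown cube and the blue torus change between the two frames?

-1.2

They were about 3.4 units apart before and 2.2 after — 1.2 units closer together.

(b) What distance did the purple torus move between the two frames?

3.2

From (6.5, 4.6) to (4.6, 7.2), the purple torus covered √(1.9² + 2.6²) ≈ 3.2 units.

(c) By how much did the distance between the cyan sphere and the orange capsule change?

-2.1

Before: roughly 3.5 units apart; after: 1.4. That's 2.1 units closer together.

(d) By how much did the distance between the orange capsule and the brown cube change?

+2.0

They were about 3.9 units apart before and 5.9 after — 2.0 units further apart.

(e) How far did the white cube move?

2.2

The white cube moved from about (1.5, 3.1) to (3.5, 2.1), a distance of √(2.0² + 1.0²) ≈ 2.2.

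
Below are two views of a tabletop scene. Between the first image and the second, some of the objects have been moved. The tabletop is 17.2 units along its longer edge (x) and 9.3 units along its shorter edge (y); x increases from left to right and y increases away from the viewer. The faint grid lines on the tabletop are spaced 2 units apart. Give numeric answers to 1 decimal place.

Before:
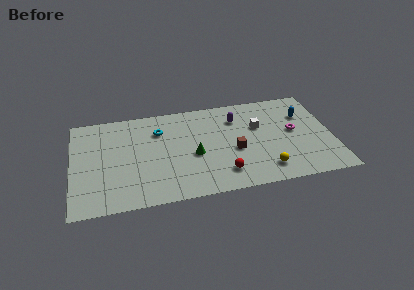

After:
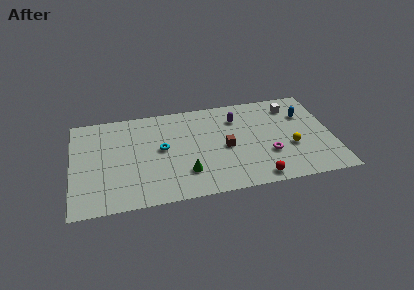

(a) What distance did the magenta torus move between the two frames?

2.6

The magenta torus was near (14.7, 5.0) before and (12.9, 3.1) after, so it travelled √(1.8² + 1.9²) ≈ 2.6 units.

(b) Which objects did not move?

the purple capsule and the blue capsule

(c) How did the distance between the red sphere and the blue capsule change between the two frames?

-0.8

They were about 7.3 units apart before and 6.5 after — 0.8 units closer together.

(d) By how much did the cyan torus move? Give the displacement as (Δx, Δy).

(0.1, -1.8)

The cyan torus started near (5.8, 6.8) and ended near (5.9, 5.0).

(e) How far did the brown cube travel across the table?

0.7

The brown cube moved from about (10.7, 3.9) to (10.1, 4.3), a distance of √(0.6² + 0.4²) ≈ 0.7.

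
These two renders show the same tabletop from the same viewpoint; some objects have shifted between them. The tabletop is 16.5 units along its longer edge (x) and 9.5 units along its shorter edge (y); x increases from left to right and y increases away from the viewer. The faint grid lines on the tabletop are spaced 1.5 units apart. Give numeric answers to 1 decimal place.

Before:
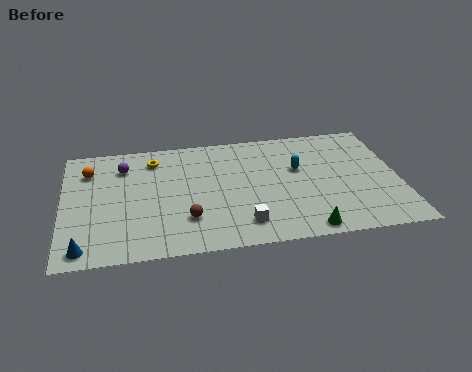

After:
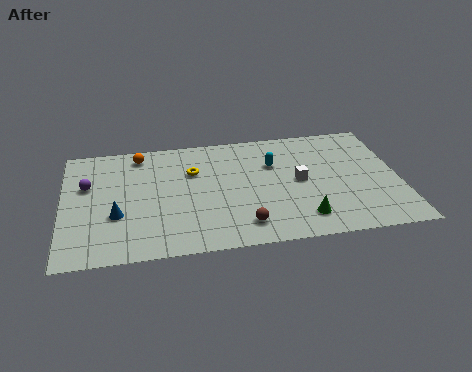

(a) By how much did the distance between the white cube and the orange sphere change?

-0.7

They were about 9.2 units apart before and 8.5 after — 0.7 units closer together.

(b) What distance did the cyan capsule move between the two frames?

1.3

From (11.6, 5.8) to (10.4, 6.4), the cyan capsule covered √(1.2² + 0.6²) ≈ 1.3 units.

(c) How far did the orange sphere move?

2.7

The orange sphere moved from about (1.3, 7.2) to (3.8, 8.2), a distance of √(2.5² + 1.0²) ≈ 2.7.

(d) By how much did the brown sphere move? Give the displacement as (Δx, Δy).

(2.7, -0.9)

The brown sphere was at about (6.0, 2.6) and moved to about (8.7, 1.7).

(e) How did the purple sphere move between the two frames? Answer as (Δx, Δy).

(-1.8, -1.3)

From the two frames, the purple sphere sits at roughly (3.0, 7.3) before and (1.2, 6.0) after.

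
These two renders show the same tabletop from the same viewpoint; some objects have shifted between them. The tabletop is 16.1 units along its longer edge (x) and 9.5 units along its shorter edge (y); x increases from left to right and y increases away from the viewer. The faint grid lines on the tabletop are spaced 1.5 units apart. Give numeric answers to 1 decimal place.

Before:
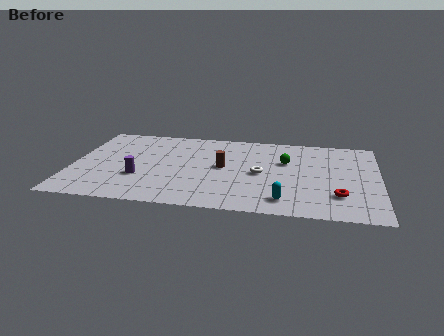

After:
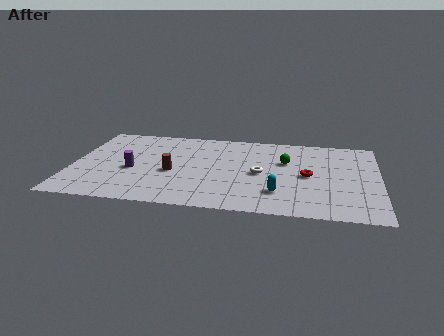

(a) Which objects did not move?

the green sphere and the white torus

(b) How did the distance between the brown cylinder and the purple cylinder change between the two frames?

-2.6

Before: roughly 4.7 units apart; after: 2.1. That's 2.6 units closer together.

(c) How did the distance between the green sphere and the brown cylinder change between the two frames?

+2.8

They were about 3.5 units apart before and 6.3 after — 2.8 units further apart.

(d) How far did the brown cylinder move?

2.8

The brown cylinder moved from about (7.9, 5.0) to (5.3, 4.0), a distance of √(2.6² + 1.0²) ≈ 2.8.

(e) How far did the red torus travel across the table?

2.6

The red torus moved from about (14.0, 2.5) to (12.4, 4.6), a distance of √(1.6² + 2.1²) ≈ 2.6.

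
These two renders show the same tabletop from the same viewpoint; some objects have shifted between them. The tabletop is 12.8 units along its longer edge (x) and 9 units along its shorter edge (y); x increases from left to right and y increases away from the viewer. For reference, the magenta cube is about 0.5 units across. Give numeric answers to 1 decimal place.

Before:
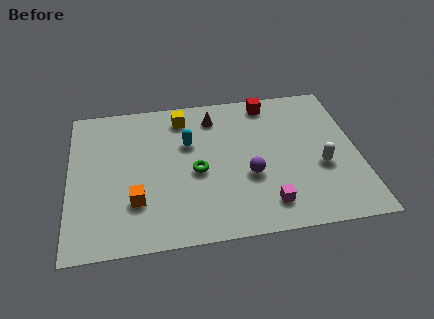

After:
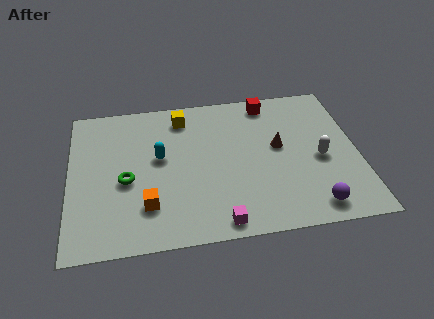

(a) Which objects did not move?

the yellow cube and the red cube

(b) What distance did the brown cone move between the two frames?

3.6

The brown cone was near (6.5, 7.3) before and (9.3, 5.0) after, so it travelled √(2.8² + 2.3²) ≈ 3.6 units.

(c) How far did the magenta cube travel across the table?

2.2

From (8.6, 1.6) to (6.5, 0.9), the magenta cube covered √(2.1² + 0.7²) ≈ 2.2 units.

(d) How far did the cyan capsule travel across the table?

1.5

The cyan capsule was near (5.3, 5.8) before and (4.0, 5.1) after, so it travelled √(1.3² + 0.7²) ≈ 1.5 units.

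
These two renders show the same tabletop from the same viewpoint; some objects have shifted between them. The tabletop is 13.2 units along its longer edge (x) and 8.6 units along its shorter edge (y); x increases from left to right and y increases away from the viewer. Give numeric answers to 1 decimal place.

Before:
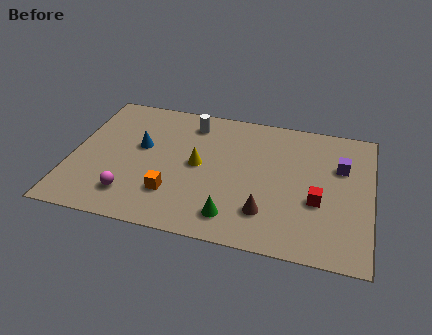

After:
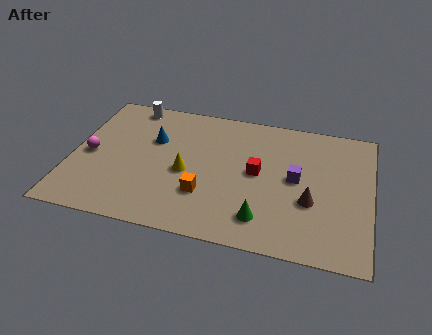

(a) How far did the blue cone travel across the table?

0.8

The blue cone moved from about (3.0, 5.0) to (3.5, 5.6), a distance of √(0.5² + 0.6²) ≈ 0.8.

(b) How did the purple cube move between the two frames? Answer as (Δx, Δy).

(-1.9, -1.2)

The purple cube was at about (11.8, 5.7) and moved to about (9.9, 4.5).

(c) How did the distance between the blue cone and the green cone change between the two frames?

+0.9

They were about 5.5 units apart before and 6.4 after — 0.9 units further apart.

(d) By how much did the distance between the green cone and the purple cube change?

-3.1

The distance was about 6.2 in the first image and 3.1 in the second, so they moved 3.1 units closer together.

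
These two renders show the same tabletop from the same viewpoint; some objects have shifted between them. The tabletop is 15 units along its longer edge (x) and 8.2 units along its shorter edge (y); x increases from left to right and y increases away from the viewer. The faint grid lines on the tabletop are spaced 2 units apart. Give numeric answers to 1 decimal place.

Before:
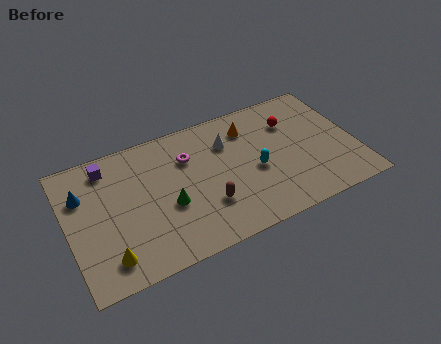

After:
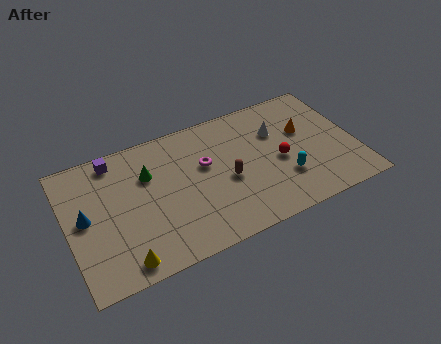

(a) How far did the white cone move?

2.6

From (8.5, 5.9) to (11.1, 5.6), the white cone covered √(2.6² + 0.3²) ≈ 2.6 units.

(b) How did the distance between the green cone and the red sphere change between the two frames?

-0.3

The distance was about 7.3 in the first image and 7.0 in the second, so they moved 0.3 units closer together.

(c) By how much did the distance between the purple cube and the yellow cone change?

+0.8

They were about 5.4 units apart before and 6.2 after — 0.8 units further apart.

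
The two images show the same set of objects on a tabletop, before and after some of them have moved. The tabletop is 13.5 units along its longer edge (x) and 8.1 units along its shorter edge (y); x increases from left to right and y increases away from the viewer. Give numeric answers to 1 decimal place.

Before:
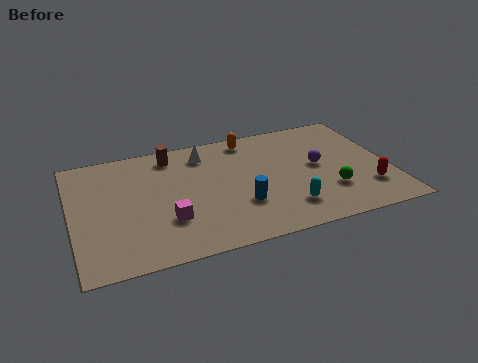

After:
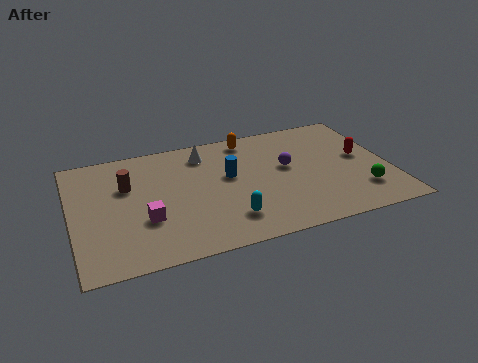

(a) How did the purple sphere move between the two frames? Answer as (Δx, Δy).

(-1.3, 0.3)

The purple sphere started near (10.5, 4.3) and ended near (9.2, 4.6).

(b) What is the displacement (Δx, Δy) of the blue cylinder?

(-0.3, 2.1)

The blue cylinder started near (7.0, 2.6) and ended near (6.7, 4.7).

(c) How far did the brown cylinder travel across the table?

2.6

The brown cylinder was near (4.4, 6.9) before and (2.4, 5.3) after, so it travelled √(2.0² + 1.6²) ≈ 2.6 units.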